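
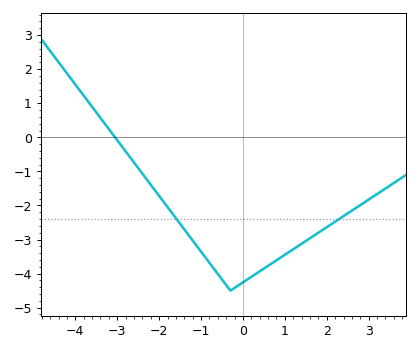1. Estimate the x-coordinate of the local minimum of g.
-0.298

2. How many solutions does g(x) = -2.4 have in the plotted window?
2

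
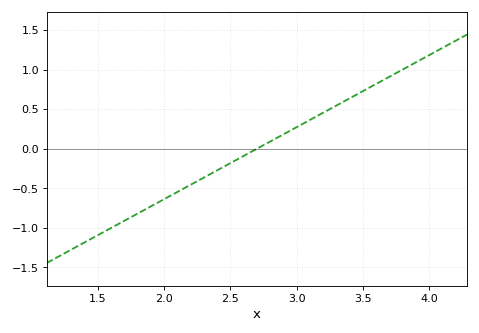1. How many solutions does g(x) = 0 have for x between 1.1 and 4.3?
1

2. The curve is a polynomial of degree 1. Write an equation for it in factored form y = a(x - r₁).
y = 0.91(x - 2.7)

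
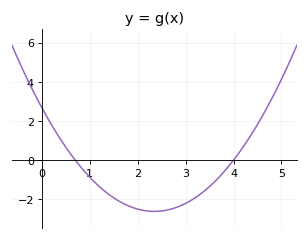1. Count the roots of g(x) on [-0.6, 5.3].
2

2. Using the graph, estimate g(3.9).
-0.307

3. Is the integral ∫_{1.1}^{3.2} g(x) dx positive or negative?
negative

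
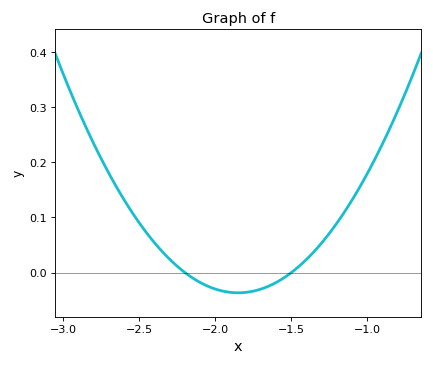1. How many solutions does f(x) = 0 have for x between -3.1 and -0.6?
2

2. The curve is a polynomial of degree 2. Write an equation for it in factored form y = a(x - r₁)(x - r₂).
y = 0.3(x + 2.2)(x + 1.5)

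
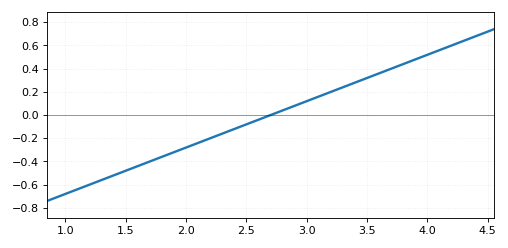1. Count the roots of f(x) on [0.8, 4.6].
1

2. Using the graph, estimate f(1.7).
-0.4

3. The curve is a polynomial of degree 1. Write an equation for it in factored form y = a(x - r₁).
y = 0.4(x - 2.7)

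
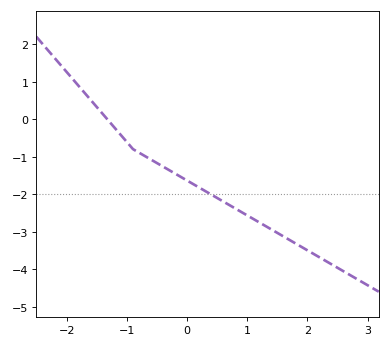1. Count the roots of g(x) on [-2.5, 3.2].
1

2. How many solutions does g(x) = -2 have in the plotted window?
1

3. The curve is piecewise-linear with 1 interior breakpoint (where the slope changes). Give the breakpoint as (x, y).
(-0.9, -0.8)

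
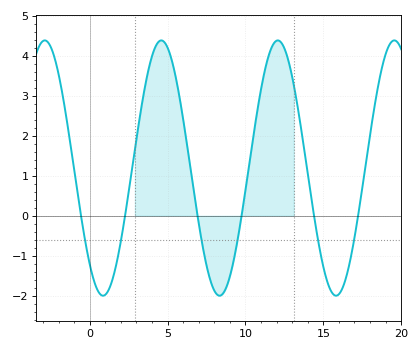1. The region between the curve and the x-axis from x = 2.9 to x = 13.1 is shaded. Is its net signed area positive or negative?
positive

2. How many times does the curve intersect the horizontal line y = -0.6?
6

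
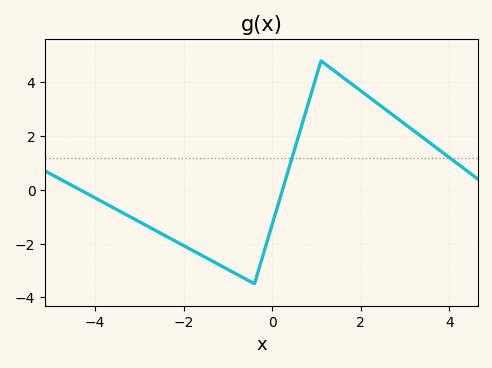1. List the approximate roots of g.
-4.34, 0.233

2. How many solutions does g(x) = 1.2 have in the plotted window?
2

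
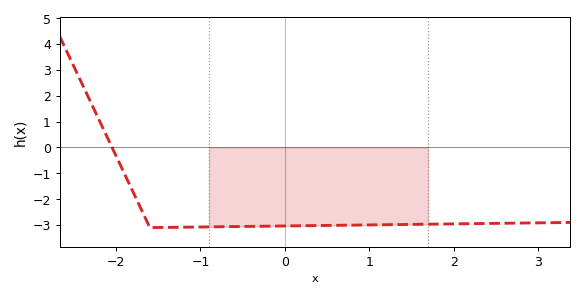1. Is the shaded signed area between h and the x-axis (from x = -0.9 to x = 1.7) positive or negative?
negative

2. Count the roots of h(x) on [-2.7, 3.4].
1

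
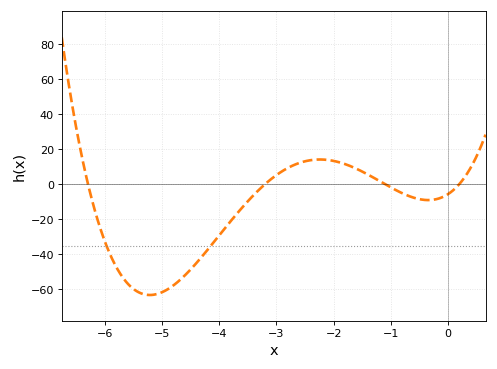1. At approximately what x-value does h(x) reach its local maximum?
-2.24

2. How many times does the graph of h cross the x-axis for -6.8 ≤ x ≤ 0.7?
4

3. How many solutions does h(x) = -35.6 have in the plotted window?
2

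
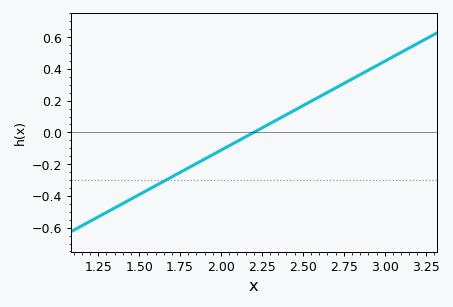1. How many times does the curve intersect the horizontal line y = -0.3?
1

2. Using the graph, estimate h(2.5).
0.16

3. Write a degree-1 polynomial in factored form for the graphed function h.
y = 0.56(x - 2.2)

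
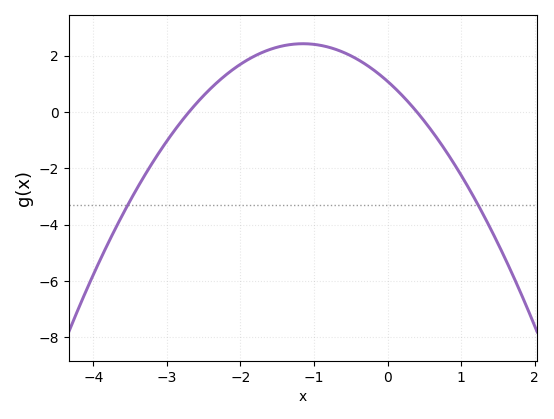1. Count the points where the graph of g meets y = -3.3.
2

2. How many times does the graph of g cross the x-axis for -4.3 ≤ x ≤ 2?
2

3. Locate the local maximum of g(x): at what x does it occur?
-1.2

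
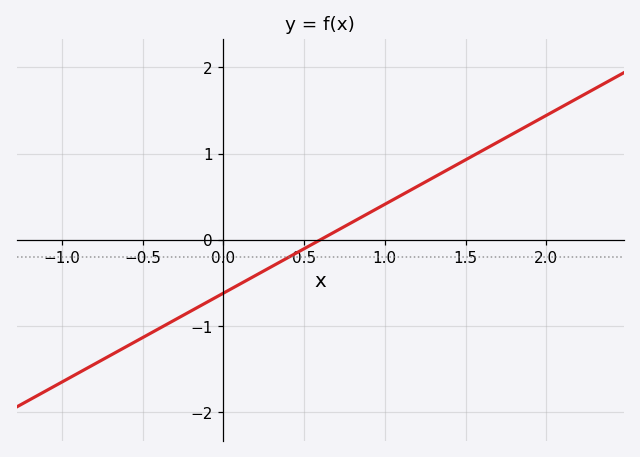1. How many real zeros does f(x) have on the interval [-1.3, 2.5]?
1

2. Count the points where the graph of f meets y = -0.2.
1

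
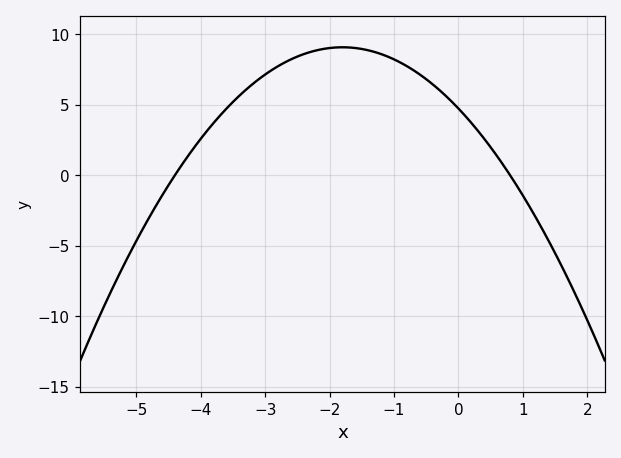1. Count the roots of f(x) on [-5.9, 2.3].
2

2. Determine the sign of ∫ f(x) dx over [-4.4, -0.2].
positive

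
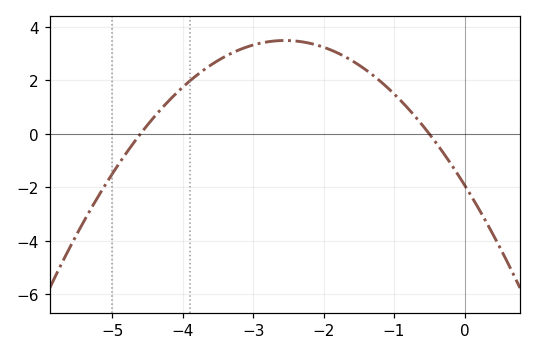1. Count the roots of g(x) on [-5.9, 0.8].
2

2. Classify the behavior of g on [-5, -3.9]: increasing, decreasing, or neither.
increasing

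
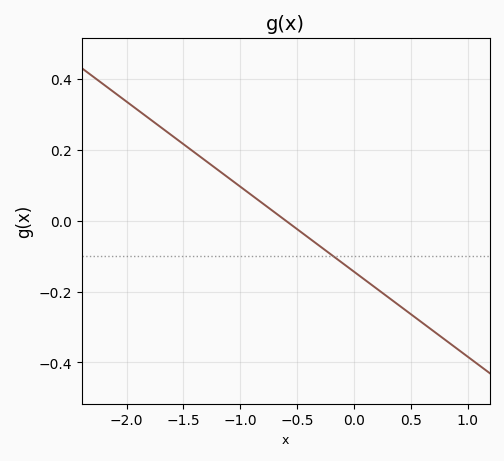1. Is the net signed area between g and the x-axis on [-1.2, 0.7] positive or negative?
negative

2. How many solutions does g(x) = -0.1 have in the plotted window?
1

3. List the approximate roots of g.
-0.6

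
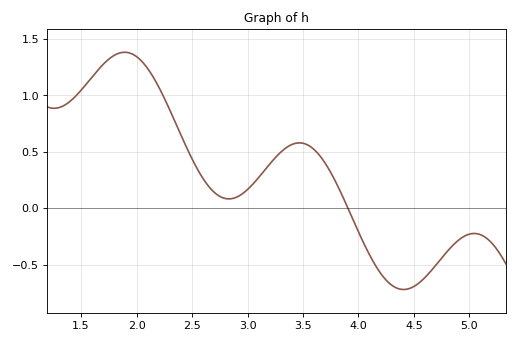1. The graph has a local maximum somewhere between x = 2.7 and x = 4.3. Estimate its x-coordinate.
3.5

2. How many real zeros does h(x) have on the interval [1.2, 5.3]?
1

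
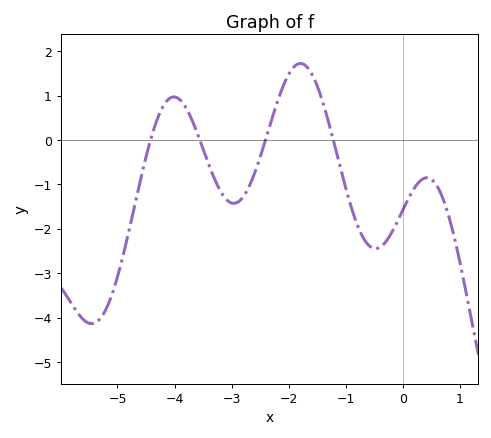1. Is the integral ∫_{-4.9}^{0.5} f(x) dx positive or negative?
negative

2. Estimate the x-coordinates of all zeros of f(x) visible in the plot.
-4.4, -3.6, -2.4, -1.2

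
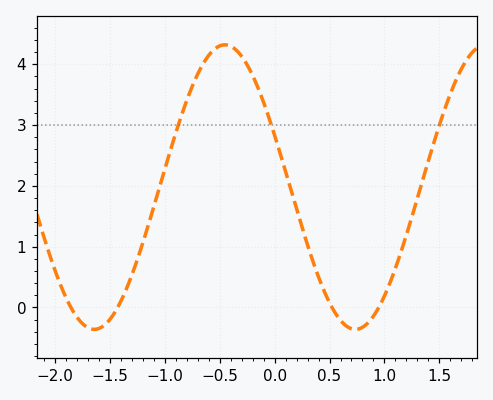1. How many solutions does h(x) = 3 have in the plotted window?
3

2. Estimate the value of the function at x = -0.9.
2.9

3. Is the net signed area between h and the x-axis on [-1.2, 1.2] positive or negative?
positive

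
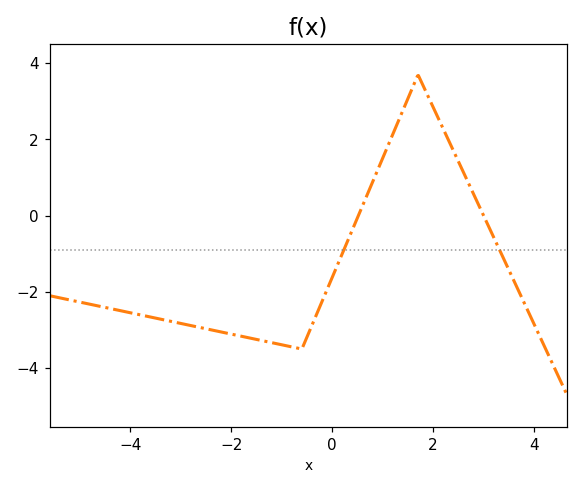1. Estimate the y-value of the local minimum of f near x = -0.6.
-3.4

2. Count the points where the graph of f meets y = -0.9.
2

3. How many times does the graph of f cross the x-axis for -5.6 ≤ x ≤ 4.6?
2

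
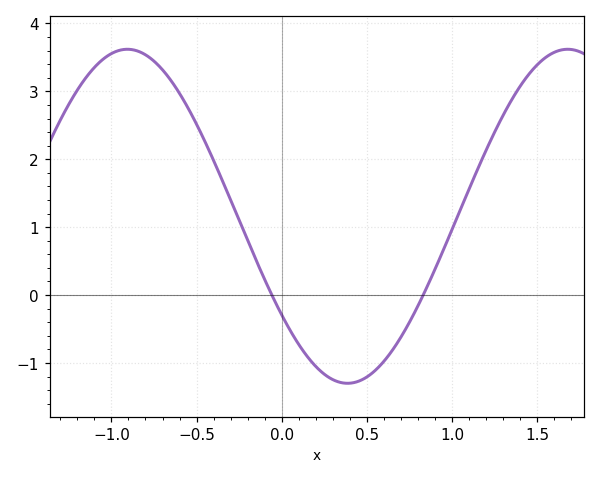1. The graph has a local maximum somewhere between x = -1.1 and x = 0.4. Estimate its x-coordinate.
-0.907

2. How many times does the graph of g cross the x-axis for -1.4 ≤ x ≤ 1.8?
2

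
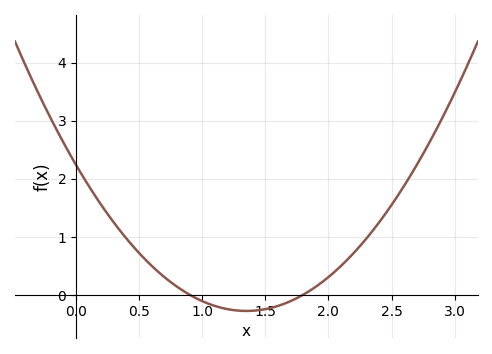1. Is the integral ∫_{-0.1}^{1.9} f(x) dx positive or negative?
positive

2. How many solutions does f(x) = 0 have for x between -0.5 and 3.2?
2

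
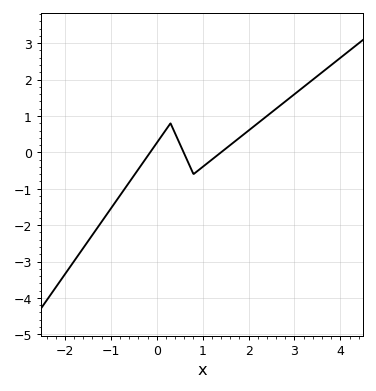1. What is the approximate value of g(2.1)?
0.699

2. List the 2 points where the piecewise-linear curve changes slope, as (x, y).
(0.3, 0.8); (0.8, -0.6)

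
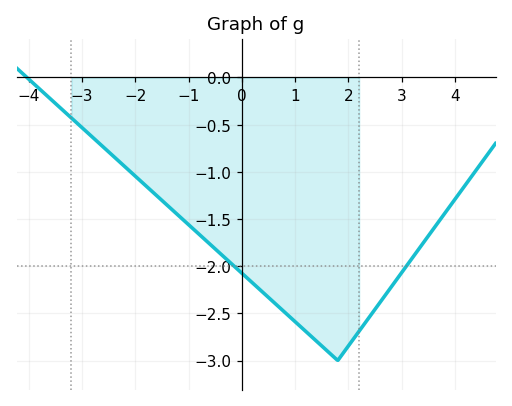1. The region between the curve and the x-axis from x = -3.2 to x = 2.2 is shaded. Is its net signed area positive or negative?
negative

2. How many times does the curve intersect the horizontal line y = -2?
2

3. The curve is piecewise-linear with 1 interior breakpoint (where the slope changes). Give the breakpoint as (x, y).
(1.8, -3)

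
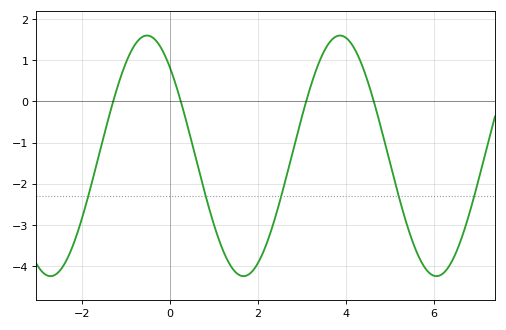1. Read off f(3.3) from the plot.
0.683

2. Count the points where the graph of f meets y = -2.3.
5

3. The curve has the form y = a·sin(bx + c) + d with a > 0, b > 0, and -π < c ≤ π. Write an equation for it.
y = 2.92sin(1.43x + 2.32) - 1.32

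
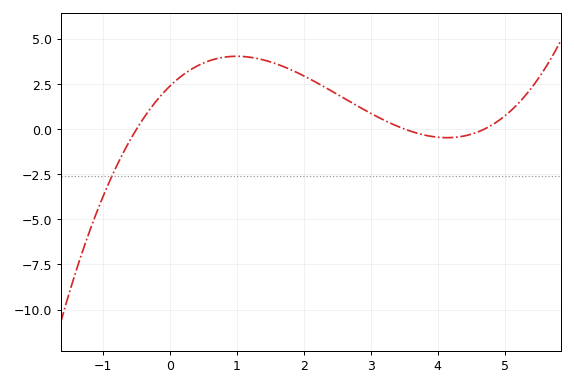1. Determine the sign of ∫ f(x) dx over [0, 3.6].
positive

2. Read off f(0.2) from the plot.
3.01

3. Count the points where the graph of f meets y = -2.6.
1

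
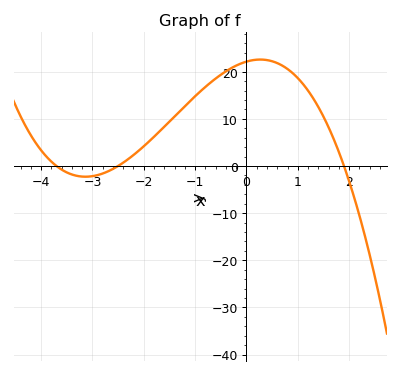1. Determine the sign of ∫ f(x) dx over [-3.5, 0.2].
positive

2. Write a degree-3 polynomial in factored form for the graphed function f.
y = -1.26(x + 3.7)(x + 2.5)(x - 1.9)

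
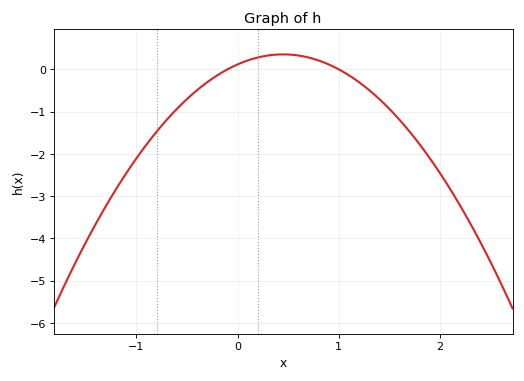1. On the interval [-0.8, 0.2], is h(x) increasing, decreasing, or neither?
increasing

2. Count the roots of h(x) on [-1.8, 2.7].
2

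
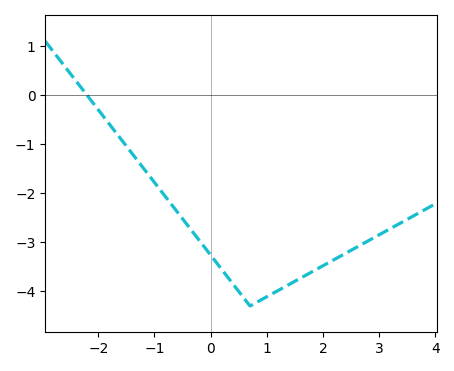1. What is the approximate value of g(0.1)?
-3.41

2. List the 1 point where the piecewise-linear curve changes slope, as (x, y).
(0.7, -4.3)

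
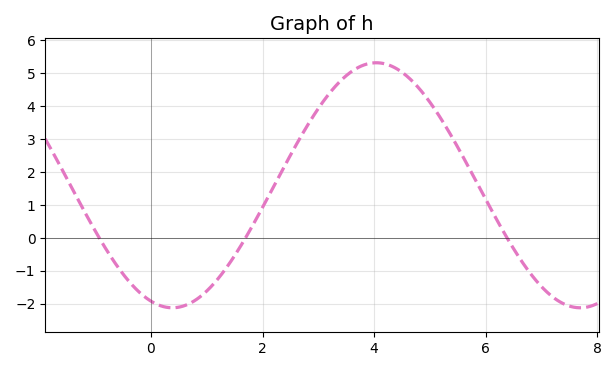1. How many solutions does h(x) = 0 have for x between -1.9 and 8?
3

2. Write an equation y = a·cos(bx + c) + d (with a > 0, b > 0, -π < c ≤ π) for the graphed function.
y = 3.72cos(0.86x + 2.8) + 1.6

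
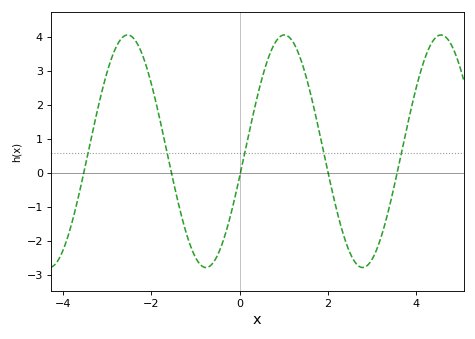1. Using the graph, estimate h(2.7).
-2.74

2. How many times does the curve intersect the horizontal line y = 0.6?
5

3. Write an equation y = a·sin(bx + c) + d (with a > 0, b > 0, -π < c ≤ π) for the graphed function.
y = 3.42sin(1.77x - 0.222) + 0.64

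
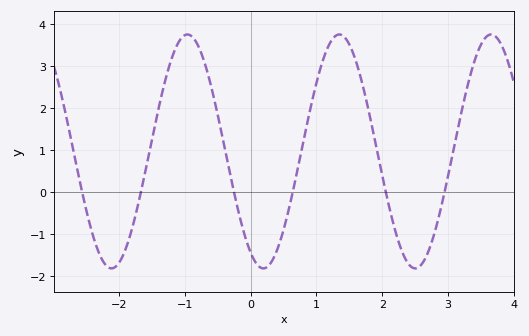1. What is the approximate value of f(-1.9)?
-1.3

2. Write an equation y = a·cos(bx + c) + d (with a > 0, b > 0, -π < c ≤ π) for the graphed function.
y = 2.78cos(2.7x + 2.6) + 0.97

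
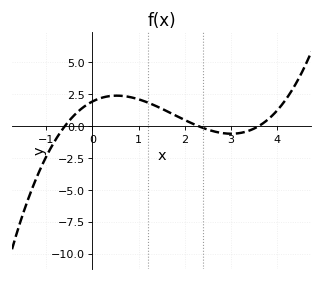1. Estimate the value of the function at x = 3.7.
0.235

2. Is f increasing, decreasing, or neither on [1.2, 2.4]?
decreasing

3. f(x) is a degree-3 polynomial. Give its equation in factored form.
y = 0.39(x + 0.6)(x - 2.3)(x - 3.6)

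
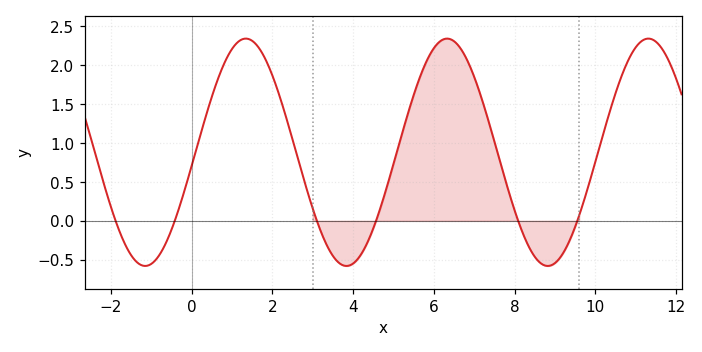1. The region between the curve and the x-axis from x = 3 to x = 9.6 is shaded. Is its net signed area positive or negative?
positive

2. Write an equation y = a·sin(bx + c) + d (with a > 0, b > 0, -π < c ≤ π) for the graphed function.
y = 1.46sin(1.26x - 0.12) + 0.88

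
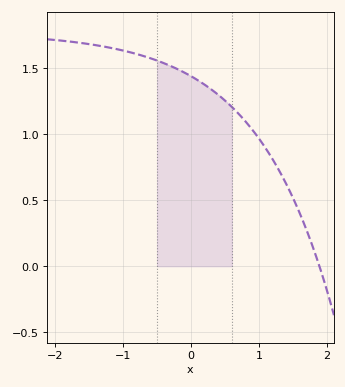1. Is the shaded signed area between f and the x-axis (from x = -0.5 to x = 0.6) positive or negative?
positive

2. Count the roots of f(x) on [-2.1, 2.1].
1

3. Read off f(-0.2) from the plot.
1.5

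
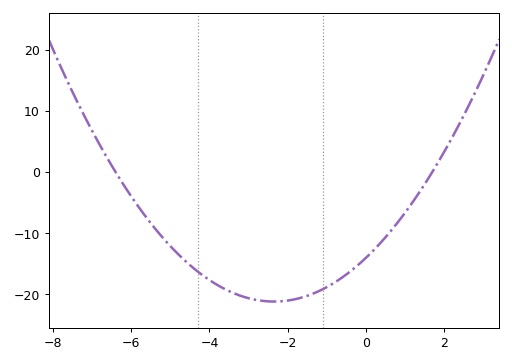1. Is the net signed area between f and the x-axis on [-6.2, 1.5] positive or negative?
negative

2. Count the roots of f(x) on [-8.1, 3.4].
2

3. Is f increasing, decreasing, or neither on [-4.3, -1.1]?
neither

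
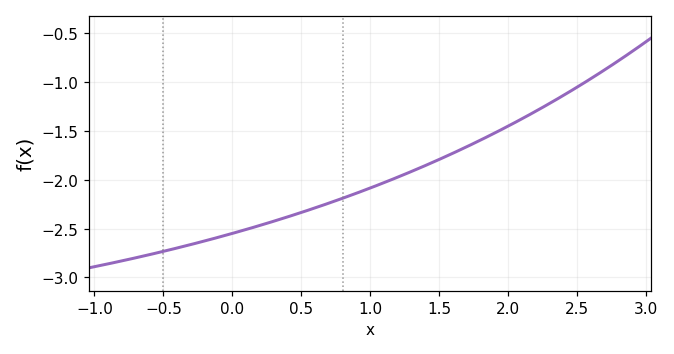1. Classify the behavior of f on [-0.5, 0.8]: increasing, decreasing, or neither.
increasing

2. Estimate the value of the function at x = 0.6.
-2.29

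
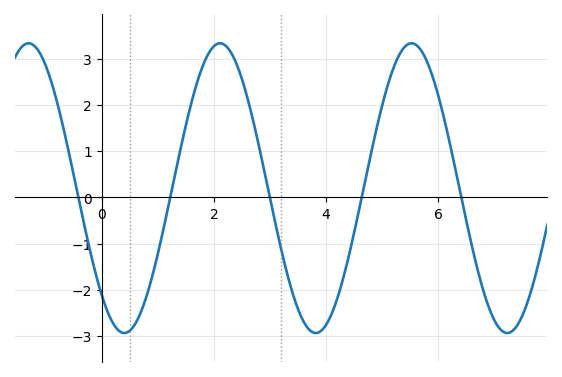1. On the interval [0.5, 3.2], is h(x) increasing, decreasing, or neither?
neither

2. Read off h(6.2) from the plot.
1.2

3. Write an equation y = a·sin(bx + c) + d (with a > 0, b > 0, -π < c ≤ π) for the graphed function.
y = 3.13sin(1.84x - 2.31) + 0.2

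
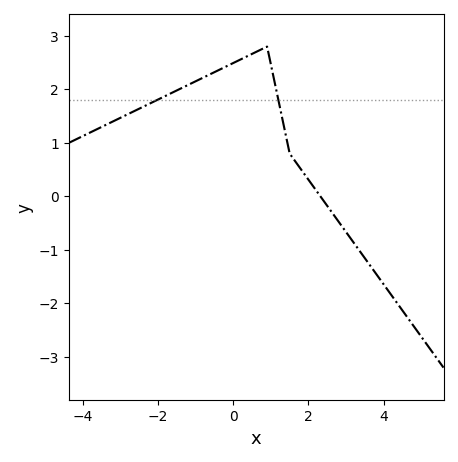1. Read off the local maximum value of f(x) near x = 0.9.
2.8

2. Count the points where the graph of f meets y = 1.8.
2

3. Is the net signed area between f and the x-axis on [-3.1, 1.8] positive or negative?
positive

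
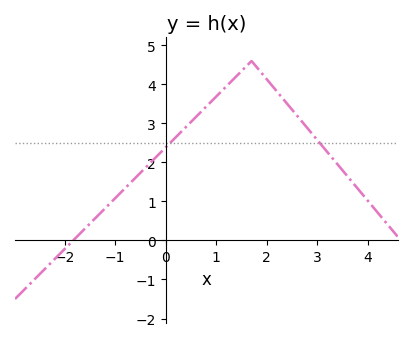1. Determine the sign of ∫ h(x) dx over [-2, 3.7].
positive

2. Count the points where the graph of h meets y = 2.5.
2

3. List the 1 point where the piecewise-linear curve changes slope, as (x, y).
(1.7, 4.6)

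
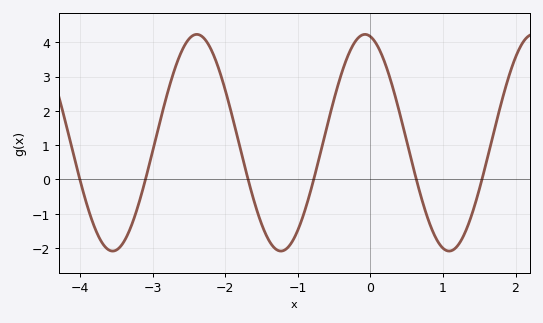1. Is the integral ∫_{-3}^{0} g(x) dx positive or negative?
positive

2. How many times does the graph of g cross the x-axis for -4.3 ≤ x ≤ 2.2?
6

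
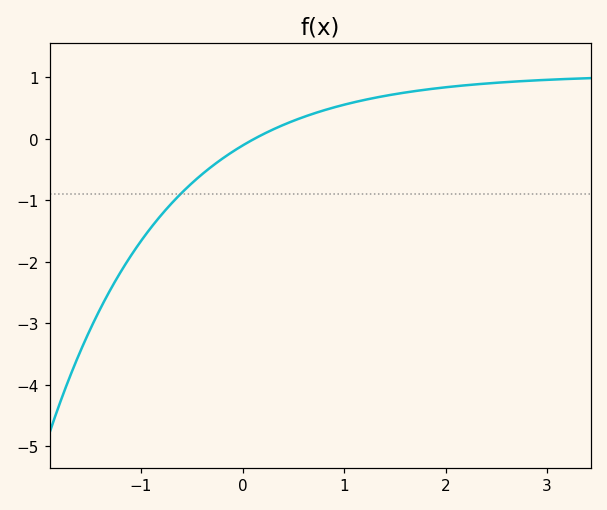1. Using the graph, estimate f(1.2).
0.632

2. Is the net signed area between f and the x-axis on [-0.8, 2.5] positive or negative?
positive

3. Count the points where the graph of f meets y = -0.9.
1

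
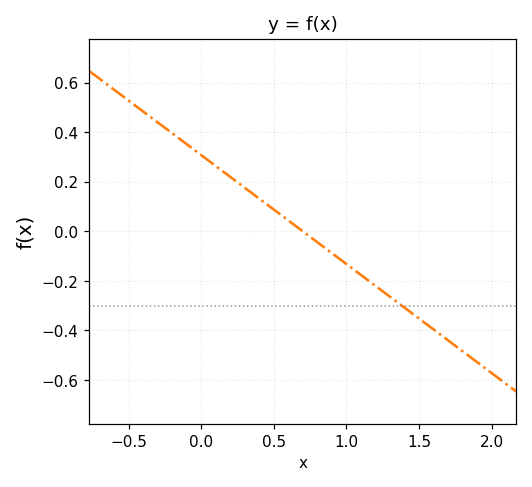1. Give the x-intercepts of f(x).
0.7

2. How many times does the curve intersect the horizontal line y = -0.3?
1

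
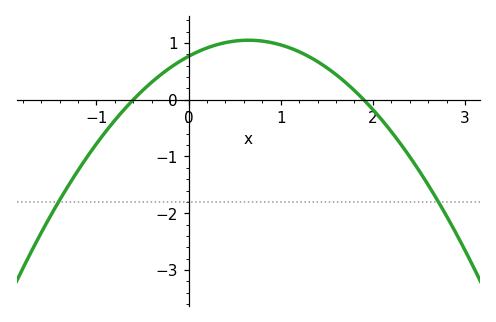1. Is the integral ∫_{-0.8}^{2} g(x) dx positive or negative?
positive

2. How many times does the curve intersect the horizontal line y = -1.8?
2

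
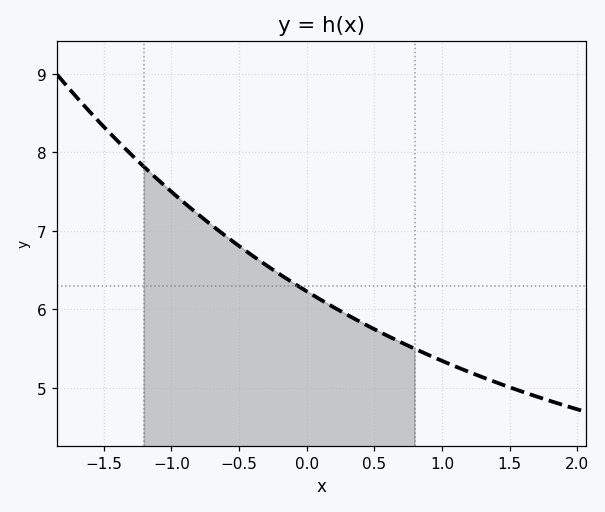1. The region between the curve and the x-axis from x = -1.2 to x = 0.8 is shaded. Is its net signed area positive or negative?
positive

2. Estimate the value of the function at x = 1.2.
5.2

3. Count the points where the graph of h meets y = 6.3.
1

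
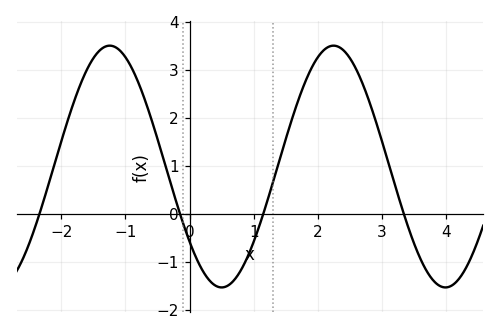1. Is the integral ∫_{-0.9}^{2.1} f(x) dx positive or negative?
positive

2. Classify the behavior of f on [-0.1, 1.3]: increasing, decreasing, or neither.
neither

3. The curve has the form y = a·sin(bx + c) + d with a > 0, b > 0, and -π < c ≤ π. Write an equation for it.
y = 2.52sin(1.8x - 2.5) + 0.98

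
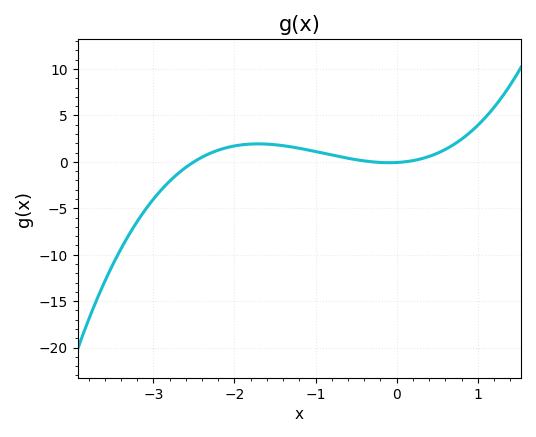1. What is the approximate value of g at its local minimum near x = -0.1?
-0.092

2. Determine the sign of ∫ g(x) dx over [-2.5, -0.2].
positive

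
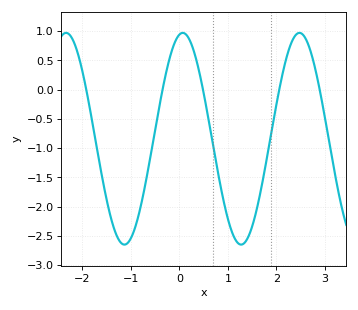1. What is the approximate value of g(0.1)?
0.95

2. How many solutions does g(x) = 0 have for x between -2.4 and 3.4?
5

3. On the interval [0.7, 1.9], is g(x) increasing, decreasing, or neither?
neither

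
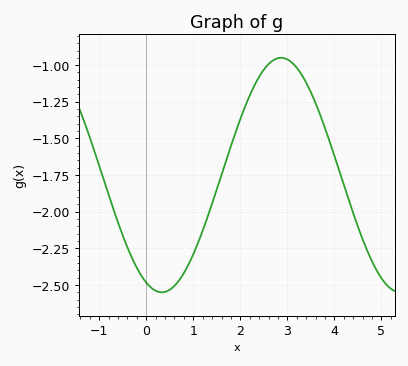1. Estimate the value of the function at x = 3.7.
-1.34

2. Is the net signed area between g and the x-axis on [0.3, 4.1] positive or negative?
negative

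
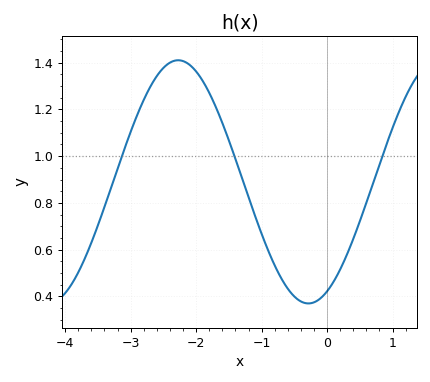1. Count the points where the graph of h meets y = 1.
3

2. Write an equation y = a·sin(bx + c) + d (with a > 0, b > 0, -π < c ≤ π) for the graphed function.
y = 0.52sin(1.6x - 1.1) + 0.89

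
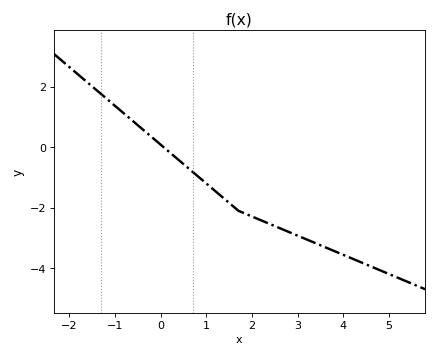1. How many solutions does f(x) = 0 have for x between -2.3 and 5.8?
1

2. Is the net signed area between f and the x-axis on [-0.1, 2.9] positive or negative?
negative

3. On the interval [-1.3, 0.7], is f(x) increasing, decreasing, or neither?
decreasing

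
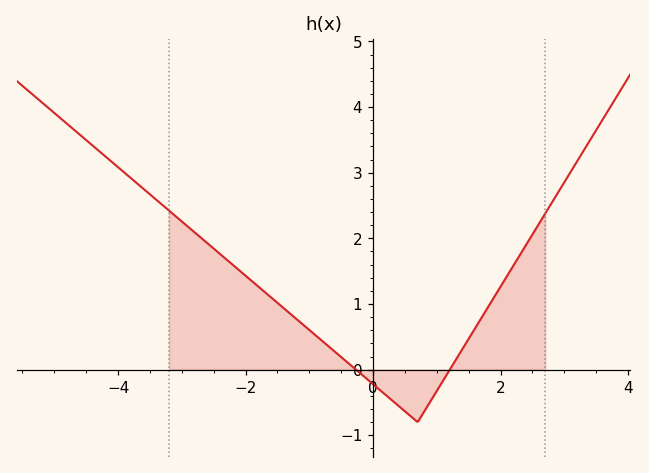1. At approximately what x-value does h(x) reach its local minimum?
0.7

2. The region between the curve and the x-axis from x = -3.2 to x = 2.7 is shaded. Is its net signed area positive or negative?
positive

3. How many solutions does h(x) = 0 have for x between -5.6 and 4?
2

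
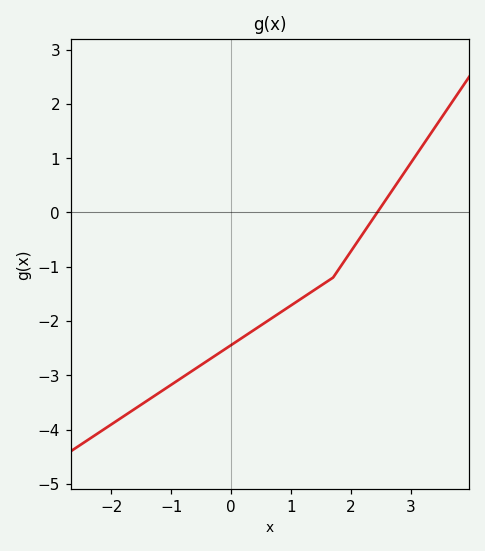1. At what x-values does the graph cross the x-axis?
2.4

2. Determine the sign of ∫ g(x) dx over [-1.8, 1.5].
negative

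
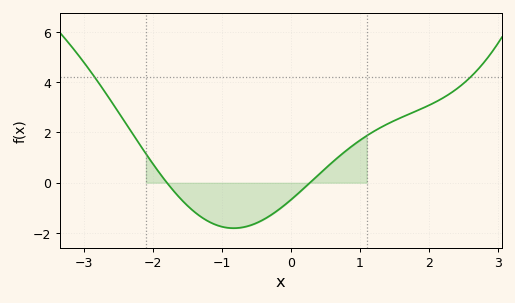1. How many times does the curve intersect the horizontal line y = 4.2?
2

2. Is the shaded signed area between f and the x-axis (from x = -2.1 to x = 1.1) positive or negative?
negative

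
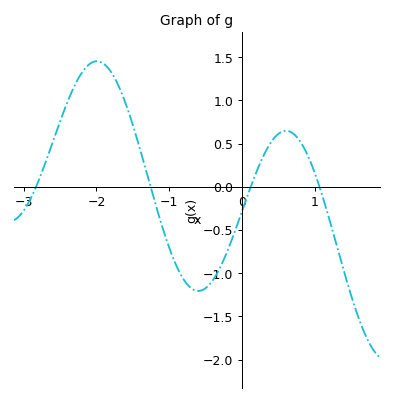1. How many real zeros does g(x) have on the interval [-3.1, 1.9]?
4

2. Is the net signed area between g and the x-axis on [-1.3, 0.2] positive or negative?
negative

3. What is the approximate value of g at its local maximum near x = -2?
1.45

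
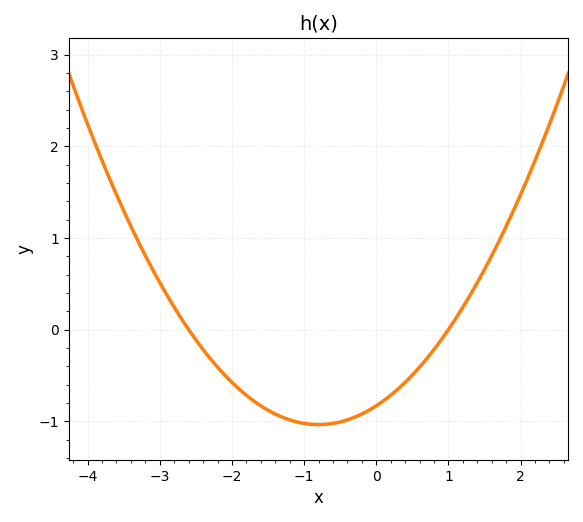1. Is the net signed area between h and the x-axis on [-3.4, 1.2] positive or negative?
negative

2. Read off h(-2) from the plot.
-0.6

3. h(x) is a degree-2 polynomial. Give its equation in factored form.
y = 0.32(x + 2.6)(x - 1)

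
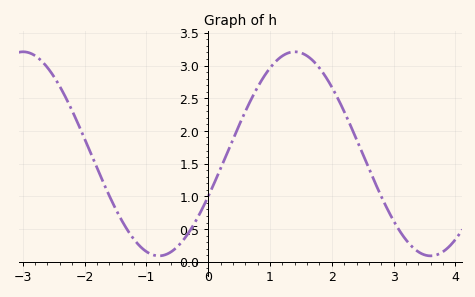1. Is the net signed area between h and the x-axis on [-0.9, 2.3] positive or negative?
positive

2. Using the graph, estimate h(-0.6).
0.15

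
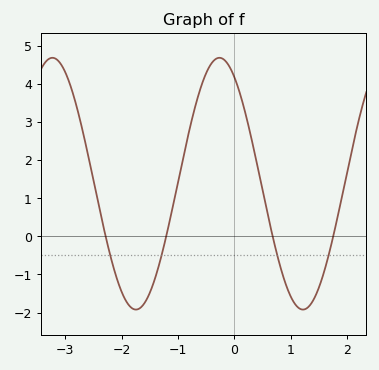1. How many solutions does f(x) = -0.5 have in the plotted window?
4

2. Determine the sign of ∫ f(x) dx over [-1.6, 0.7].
positive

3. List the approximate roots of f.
-2.3, -1.2, 0.7, 1.8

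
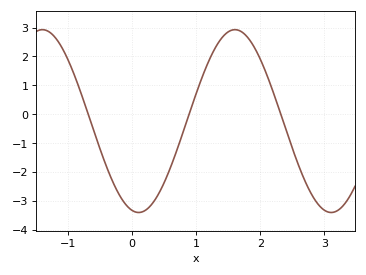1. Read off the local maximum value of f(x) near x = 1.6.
2.93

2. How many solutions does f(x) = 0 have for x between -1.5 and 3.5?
3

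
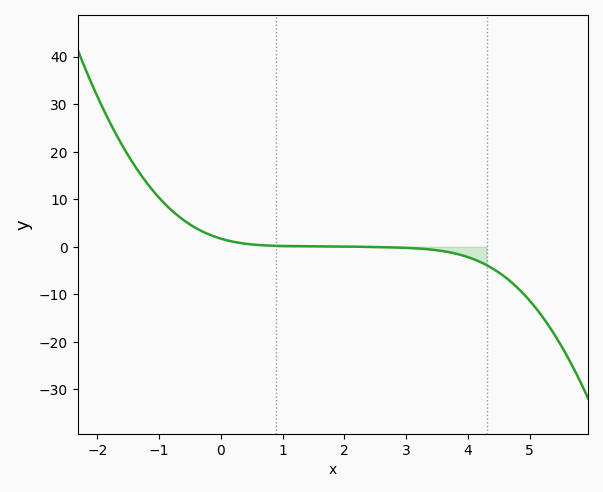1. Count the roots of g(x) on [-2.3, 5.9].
1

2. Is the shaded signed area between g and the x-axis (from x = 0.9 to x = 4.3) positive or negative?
negative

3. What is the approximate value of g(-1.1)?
12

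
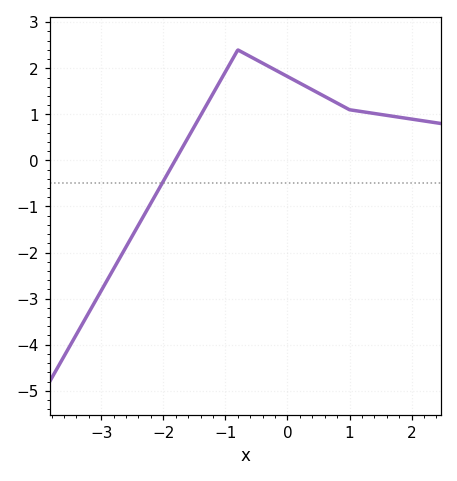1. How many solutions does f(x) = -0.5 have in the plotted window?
1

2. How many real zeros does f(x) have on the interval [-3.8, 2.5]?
1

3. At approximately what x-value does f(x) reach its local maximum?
-0.798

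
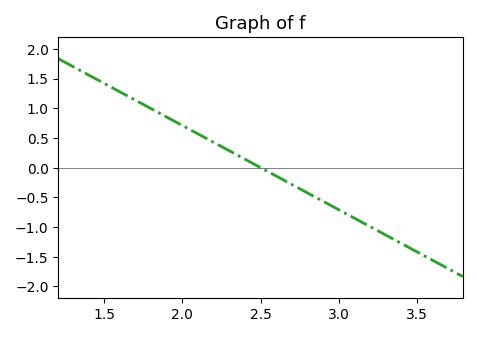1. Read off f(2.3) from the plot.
0.3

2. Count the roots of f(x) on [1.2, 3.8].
1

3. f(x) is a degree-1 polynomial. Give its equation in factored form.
y = -1.42(x - 2.5)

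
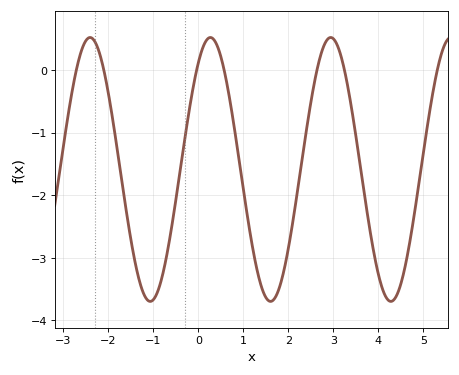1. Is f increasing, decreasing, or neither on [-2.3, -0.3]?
neither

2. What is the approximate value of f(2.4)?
-0.954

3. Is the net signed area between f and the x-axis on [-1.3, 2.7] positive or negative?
negative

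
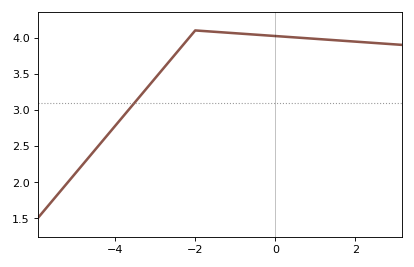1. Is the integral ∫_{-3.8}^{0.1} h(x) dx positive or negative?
positive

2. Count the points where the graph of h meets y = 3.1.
1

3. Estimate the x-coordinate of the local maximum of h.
-2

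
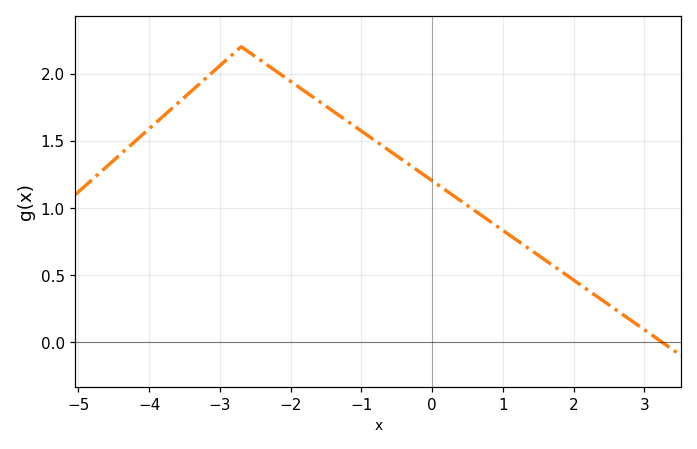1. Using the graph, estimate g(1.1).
0.796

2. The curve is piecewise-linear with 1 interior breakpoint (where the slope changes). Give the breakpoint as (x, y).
(-2.7, 2.2)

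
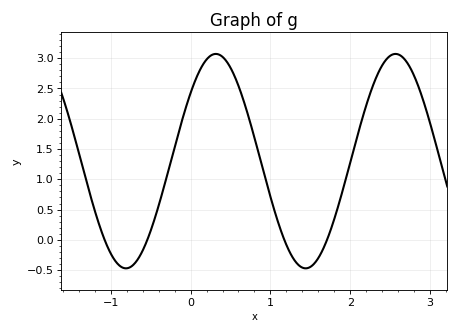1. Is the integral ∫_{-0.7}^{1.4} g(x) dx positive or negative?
positive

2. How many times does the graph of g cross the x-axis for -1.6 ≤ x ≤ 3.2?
4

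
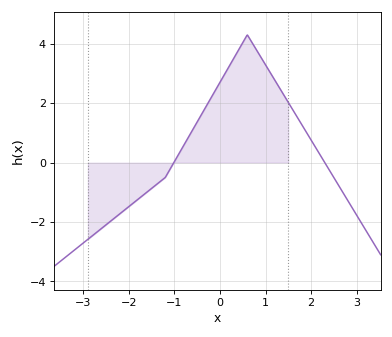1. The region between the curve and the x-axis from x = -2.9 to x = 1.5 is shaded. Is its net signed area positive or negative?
positive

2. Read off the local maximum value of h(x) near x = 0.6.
4.3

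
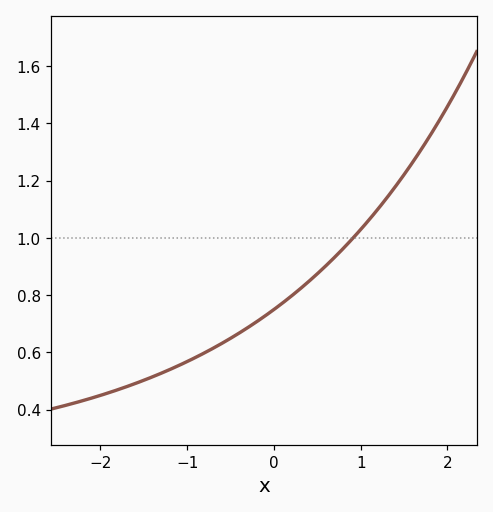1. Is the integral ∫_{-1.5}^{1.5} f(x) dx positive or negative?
positive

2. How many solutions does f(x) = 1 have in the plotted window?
1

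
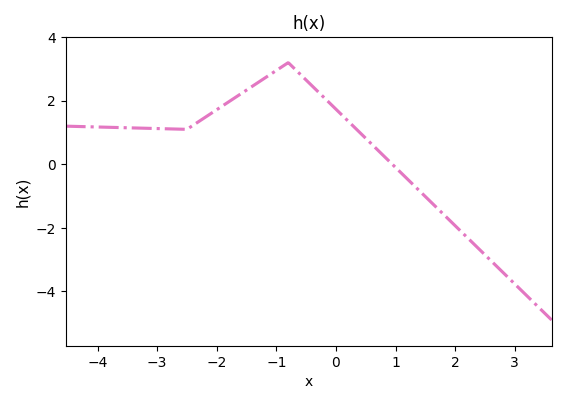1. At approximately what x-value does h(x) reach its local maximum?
-0.8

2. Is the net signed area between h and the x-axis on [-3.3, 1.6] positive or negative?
positive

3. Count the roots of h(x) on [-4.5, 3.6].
1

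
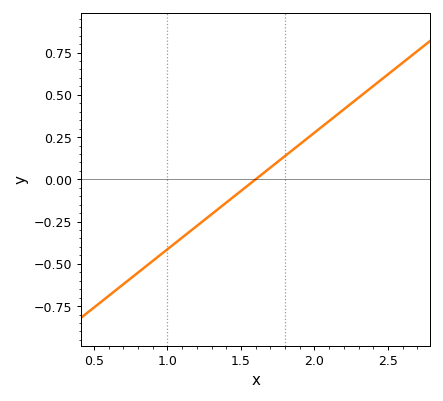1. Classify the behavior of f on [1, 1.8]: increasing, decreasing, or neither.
increasing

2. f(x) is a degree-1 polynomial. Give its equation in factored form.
y = 0.69(x - 1.6)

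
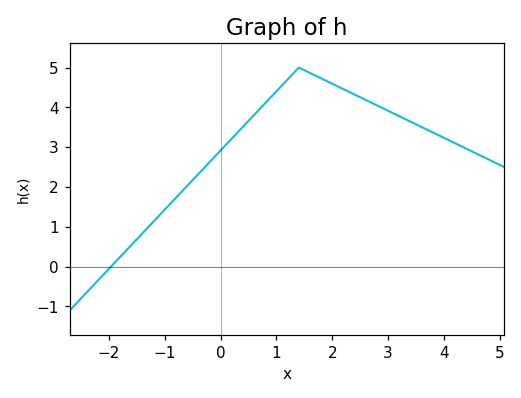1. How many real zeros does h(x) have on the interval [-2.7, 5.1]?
1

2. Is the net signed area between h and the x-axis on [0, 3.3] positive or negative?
positive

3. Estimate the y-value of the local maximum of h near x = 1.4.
5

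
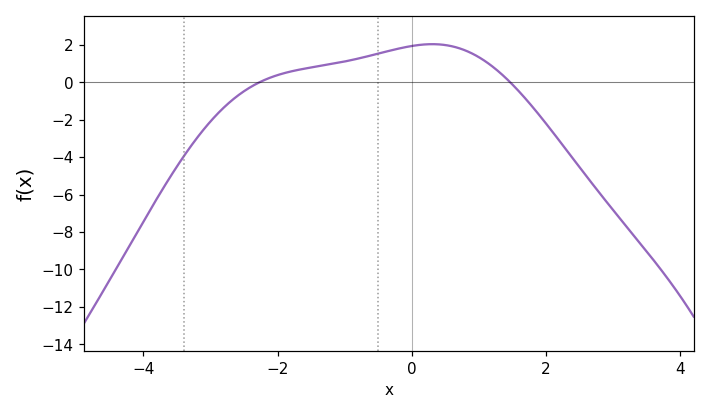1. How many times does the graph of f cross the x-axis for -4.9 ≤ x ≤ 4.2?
2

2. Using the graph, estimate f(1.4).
0.241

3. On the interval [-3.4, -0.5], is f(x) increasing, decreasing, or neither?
increasing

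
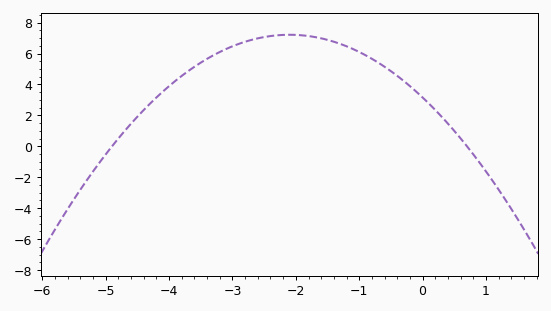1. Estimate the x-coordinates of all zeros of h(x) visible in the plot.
-4.9, 0.7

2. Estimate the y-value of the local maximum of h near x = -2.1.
7.21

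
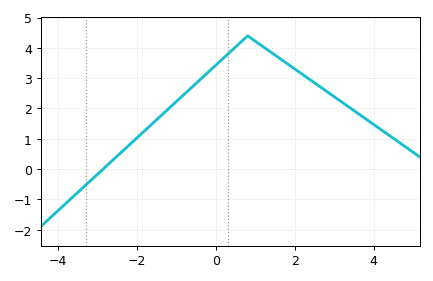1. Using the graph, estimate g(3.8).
1.7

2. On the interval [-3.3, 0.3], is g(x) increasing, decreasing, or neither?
increasing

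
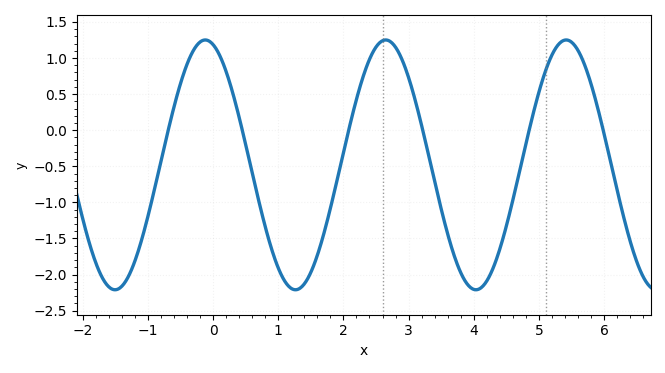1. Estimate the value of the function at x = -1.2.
-1.8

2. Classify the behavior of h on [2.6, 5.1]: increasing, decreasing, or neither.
neither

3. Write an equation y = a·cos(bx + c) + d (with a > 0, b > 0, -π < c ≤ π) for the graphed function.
y = 1.73cos(2.3x + 0.27) - 0.48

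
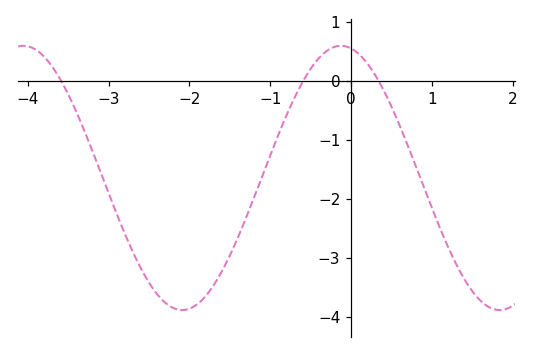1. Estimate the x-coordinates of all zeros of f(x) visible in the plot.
-3.58, -0.594, 0.343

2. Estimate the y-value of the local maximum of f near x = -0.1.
0.6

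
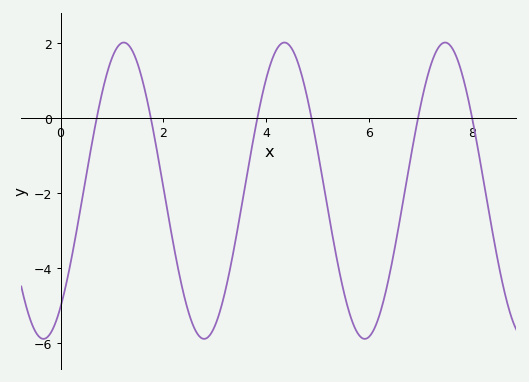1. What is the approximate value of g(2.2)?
-3.41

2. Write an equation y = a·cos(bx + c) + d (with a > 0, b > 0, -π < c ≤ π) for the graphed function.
y = 3.95cos(2.01x - 2.47) - 1.94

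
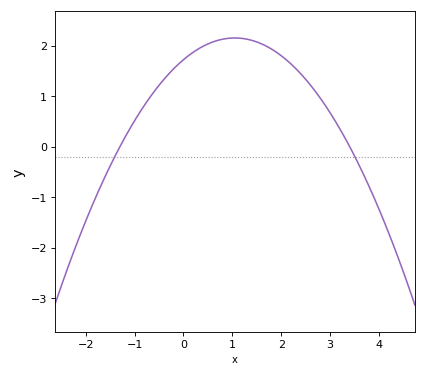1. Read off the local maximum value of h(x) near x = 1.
2.2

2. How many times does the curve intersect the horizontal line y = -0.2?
2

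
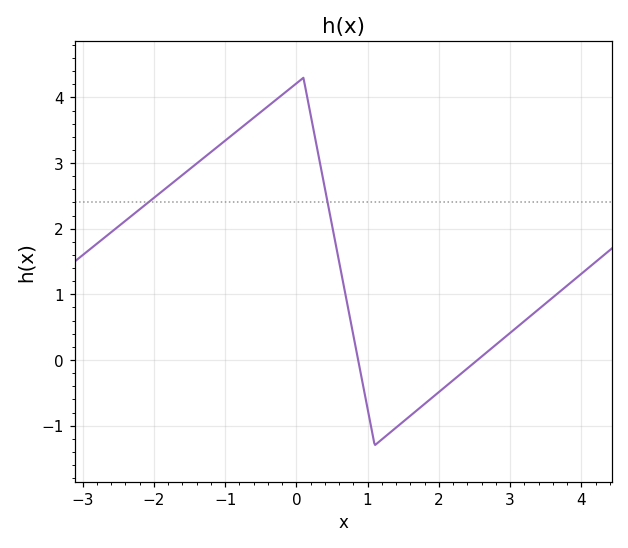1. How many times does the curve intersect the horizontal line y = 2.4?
2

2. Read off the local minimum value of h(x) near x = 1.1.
-1.3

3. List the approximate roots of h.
0.8, 2.6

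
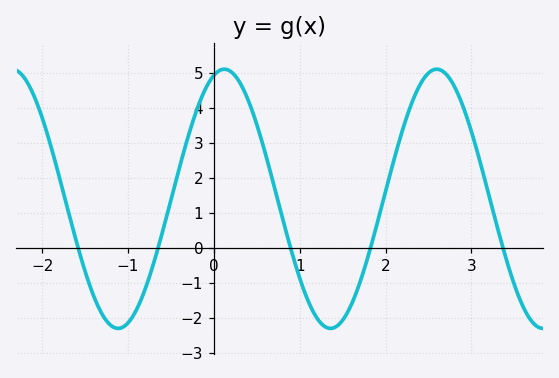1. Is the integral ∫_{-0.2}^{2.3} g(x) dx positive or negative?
positive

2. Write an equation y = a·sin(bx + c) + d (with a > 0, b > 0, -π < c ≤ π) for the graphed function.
y = 3.71sin(2.5x + 1.3) + 1.4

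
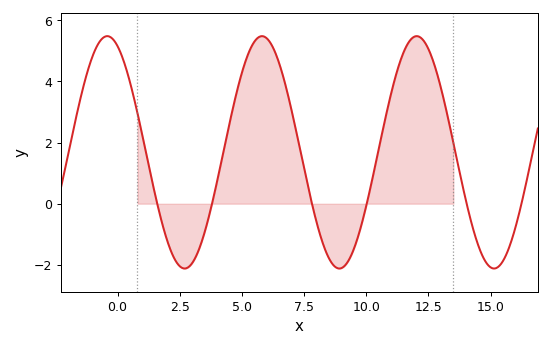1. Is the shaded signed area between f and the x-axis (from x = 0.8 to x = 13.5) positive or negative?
positive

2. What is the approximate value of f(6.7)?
4.03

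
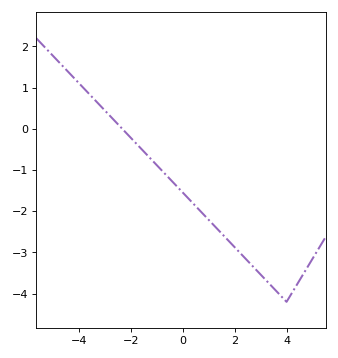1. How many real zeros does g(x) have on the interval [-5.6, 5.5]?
1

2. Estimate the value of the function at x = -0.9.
-0.9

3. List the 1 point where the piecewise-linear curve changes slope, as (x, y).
(4, -4.2)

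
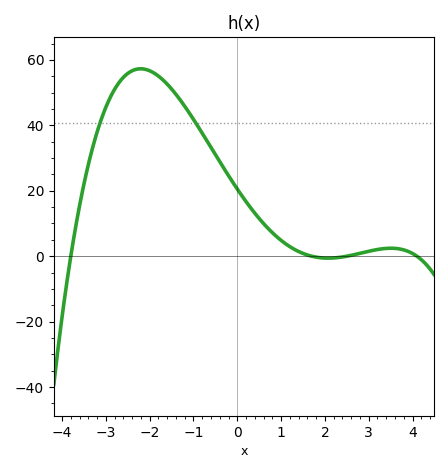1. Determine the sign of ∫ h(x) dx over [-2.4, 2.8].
positive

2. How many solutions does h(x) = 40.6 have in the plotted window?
2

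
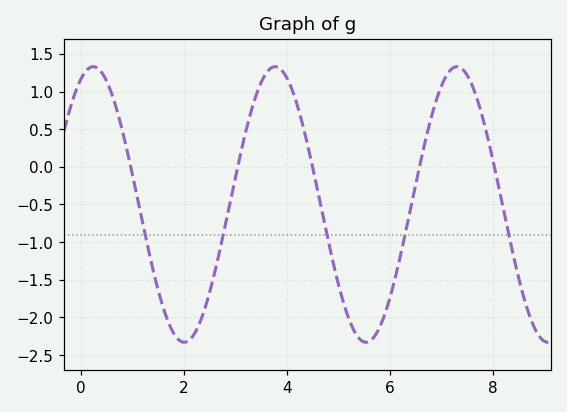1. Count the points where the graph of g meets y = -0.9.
5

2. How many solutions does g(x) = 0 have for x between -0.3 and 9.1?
5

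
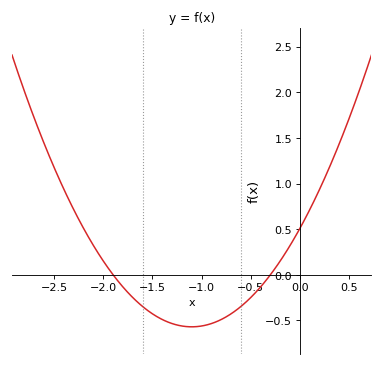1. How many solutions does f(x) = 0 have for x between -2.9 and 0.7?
2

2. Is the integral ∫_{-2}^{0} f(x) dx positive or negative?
negative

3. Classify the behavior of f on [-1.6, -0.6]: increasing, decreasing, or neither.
neither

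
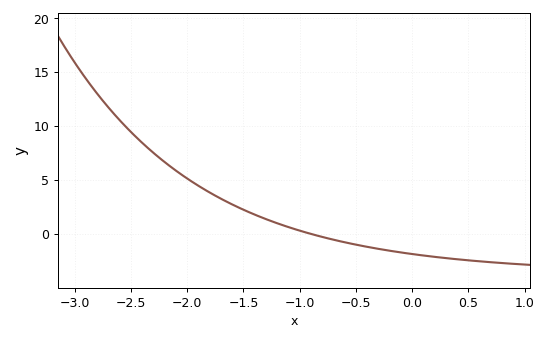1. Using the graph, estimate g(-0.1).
-1.5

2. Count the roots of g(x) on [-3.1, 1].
1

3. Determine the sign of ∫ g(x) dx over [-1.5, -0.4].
positive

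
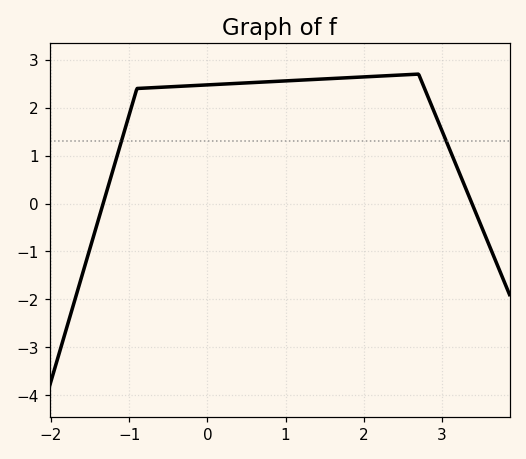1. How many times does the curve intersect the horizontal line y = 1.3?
2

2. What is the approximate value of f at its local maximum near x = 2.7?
2.7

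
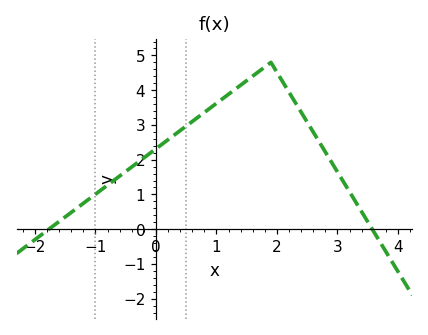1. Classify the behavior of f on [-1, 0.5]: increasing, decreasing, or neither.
increasing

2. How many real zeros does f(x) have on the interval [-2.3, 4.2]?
2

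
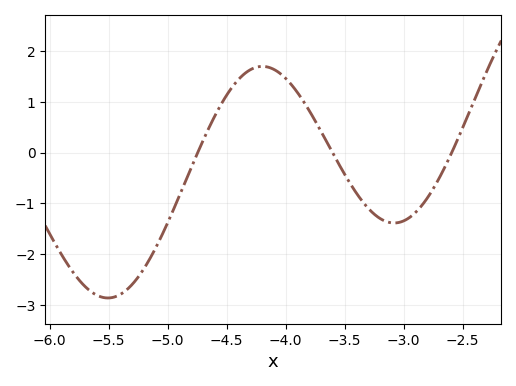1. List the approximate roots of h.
-4.75, -3.6, -2.59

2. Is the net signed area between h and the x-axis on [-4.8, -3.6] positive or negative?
positive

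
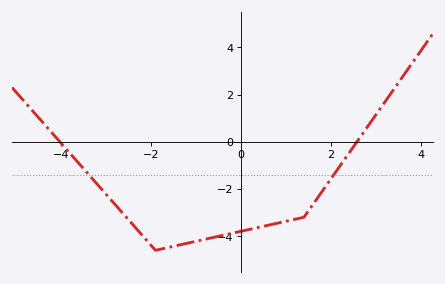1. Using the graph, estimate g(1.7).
-2.39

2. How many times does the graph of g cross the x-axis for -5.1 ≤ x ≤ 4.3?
2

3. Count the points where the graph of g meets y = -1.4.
2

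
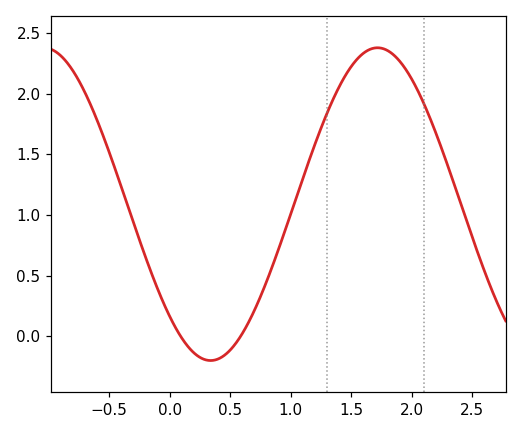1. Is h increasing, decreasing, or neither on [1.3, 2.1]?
neither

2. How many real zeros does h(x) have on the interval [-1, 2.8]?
2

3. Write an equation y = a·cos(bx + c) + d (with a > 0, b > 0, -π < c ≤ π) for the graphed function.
y = 1.29cos(2.28x + 2.37) + 1.09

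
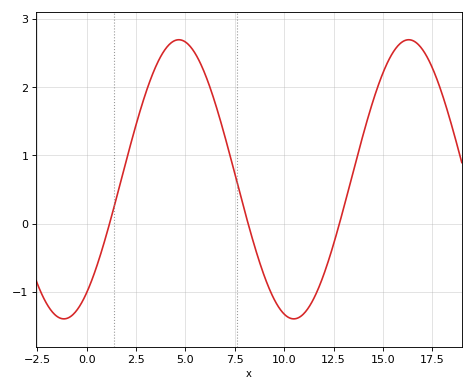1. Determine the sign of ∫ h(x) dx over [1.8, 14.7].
positive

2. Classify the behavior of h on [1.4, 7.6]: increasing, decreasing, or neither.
neither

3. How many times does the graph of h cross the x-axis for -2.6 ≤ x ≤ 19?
3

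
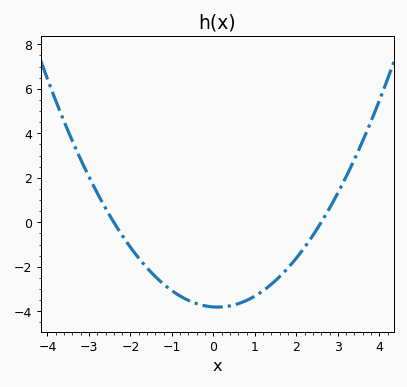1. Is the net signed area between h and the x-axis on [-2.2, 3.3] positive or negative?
negative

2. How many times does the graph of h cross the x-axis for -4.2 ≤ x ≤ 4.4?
2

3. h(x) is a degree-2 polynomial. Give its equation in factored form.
y = 0.61(x + 2.4)(x - 2.6)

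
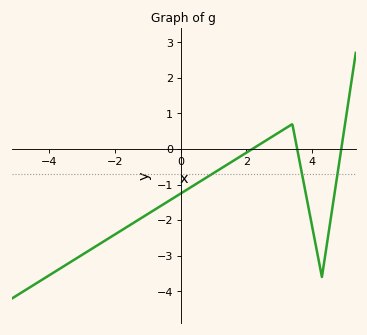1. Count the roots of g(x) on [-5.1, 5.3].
3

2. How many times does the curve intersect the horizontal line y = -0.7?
3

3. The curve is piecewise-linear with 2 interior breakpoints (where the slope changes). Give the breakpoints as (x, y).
(3.4, 0.7); (4.3, -3.6)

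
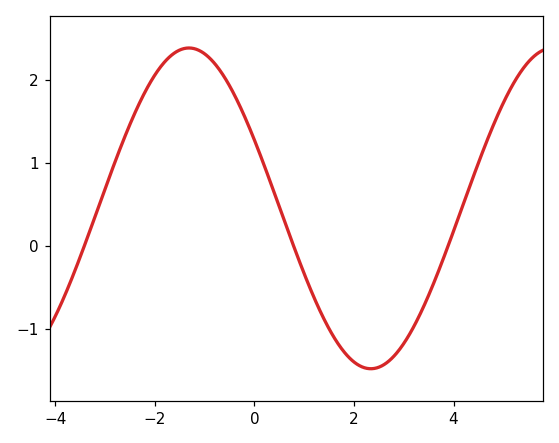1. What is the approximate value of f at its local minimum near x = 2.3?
-1.48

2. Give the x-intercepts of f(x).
-3.41, 0.786, 3.89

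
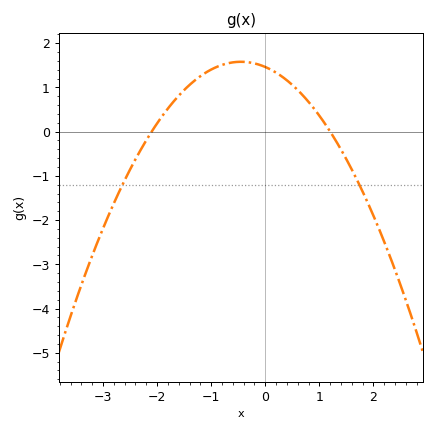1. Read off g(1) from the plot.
0.4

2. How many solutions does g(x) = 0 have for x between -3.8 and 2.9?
2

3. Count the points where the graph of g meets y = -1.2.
2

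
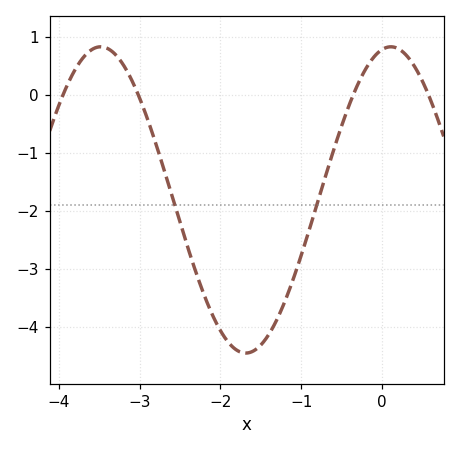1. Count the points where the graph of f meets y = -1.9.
2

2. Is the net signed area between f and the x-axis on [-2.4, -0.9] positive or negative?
negative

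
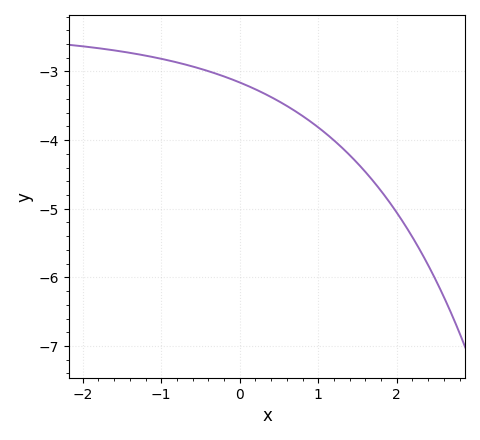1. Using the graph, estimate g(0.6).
-3.5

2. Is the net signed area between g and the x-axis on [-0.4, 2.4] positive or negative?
negative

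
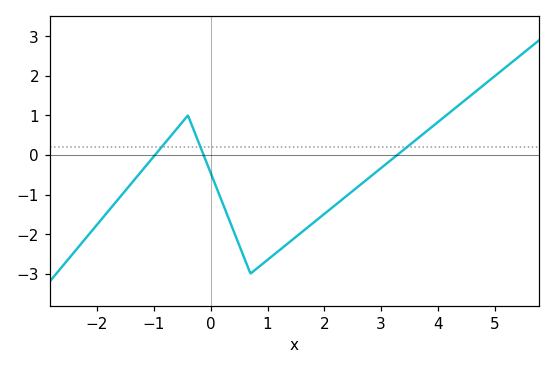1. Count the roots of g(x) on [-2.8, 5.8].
3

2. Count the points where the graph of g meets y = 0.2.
3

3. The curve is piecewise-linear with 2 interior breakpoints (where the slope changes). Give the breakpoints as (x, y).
(-0.4, 1); (0.7, -3)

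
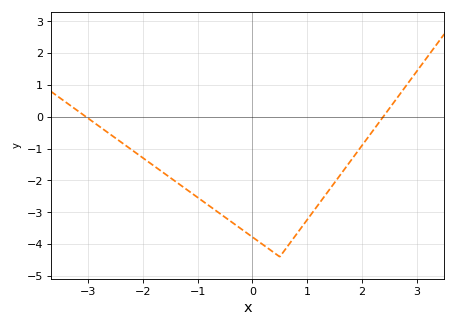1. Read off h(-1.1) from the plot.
-2.4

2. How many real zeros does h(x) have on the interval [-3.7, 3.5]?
2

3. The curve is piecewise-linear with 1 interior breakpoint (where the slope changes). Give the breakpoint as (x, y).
(0.5, -4.4)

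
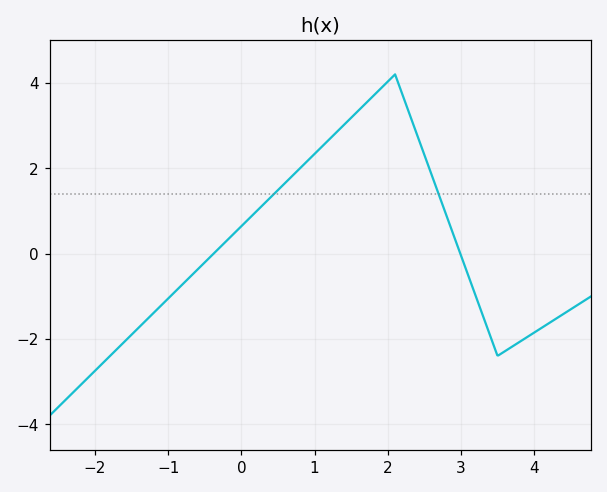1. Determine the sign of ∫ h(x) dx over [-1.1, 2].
positive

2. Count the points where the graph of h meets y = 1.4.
2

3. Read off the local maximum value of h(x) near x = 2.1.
4.2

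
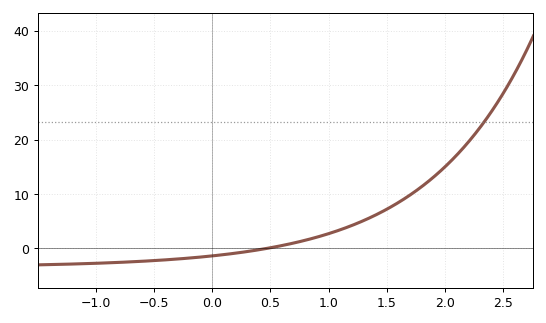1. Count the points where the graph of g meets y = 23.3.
1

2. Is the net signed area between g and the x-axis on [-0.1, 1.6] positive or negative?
positive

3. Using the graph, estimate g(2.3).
22.2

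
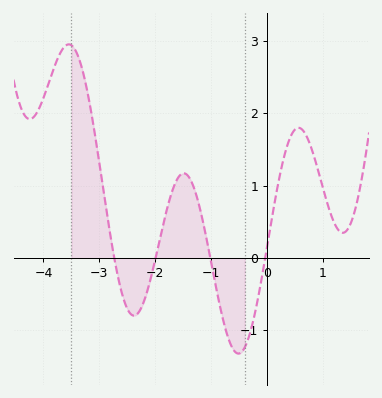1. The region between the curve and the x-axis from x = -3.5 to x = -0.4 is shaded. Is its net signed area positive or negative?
positive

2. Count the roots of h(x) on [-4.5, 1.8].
4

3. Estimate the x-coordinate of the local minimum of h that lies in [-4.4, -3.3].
-4.2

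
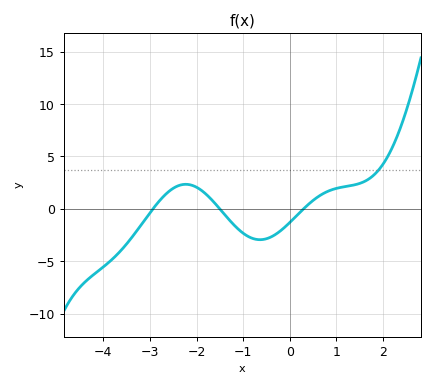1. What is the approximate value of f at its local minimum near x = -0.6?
-2.93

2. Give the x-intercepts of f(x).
-2.94, -1.5, 0.294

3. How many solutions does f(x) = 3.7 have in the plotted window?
1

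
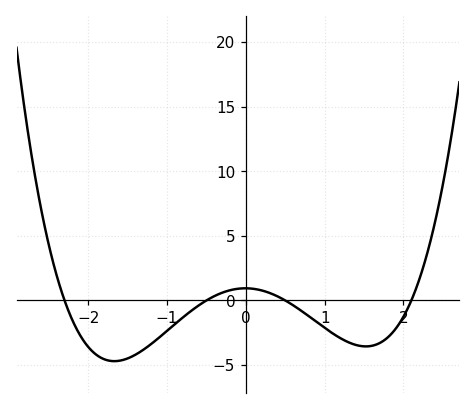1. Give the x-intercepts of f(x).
-2.3, -0.5, 0.5, 2.1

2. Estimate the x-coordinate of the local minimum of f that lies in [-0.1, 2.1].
1.52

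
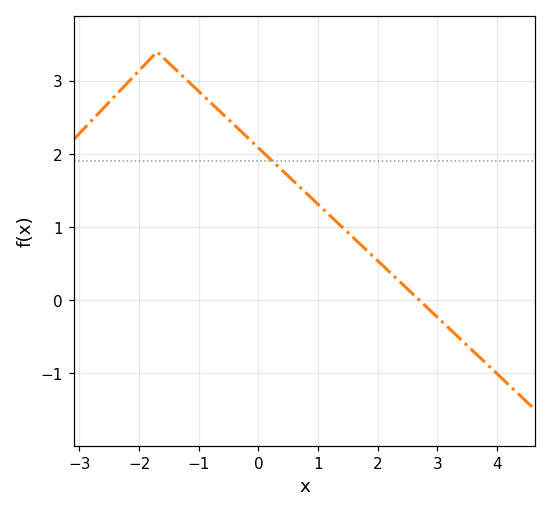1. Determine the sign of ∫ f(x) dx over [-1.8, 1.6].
positive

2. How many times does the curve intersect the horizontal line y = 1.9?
1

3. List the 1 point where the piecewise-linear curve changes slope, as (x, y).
(-1.7, 3.4)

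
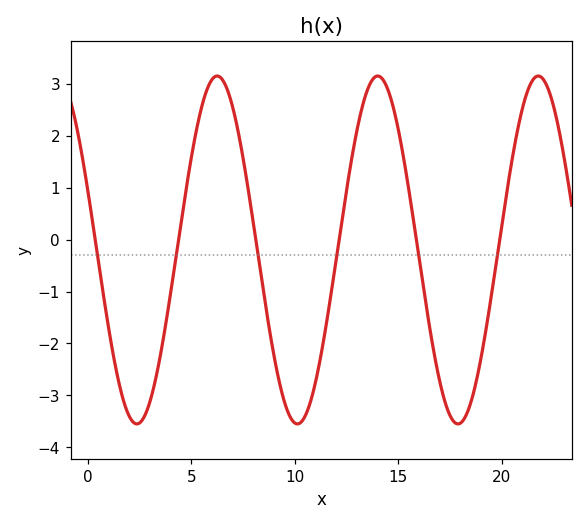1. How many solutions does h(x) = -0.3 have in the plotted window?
6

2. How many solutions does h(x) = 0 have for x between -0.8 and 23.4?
6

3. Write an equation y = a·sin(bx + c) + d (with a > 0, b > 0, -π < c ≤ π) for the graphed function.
y = 3.35sin(0.81x + 2.79) - 0.2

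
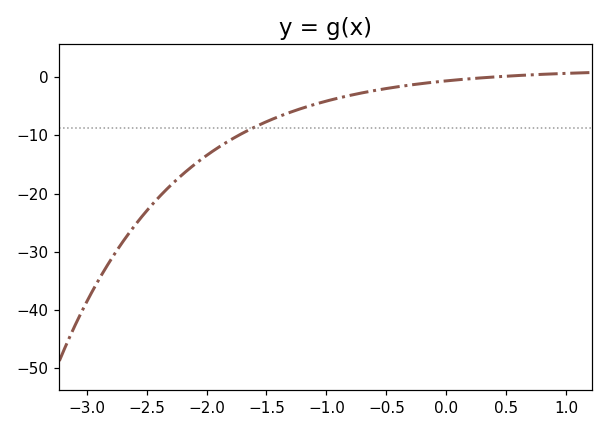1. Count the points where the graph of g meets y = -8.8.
1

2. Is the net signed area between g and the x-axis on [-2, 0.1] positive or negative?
negative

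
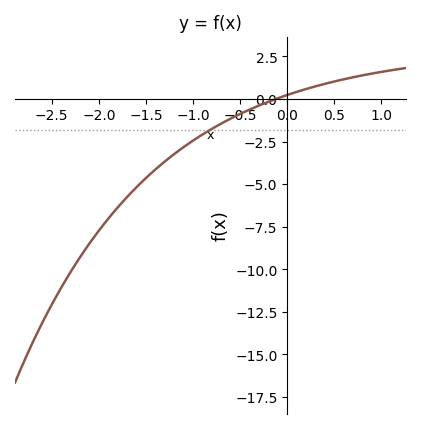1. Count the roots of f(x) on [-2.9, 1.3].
1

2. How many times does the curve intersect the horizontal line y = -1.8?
1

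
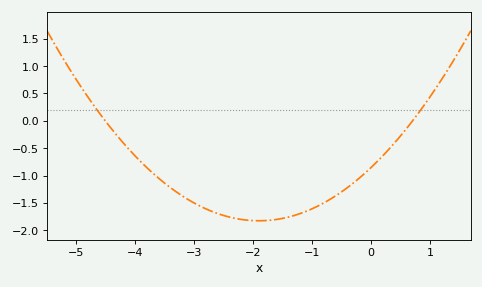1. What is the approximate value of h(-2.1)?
-1.8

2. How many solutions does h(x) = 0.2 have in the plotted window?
2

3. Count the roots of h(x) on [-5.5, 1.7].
2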